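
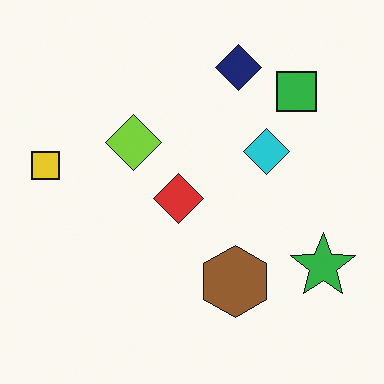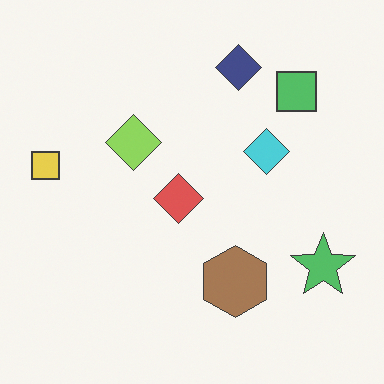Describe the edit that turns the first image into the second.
The transformation is: given slightly reduced contrast.

Tones are pushed toward mid-grey across the whole image — a global contrast change.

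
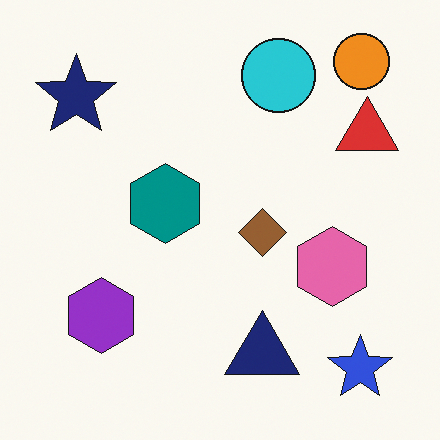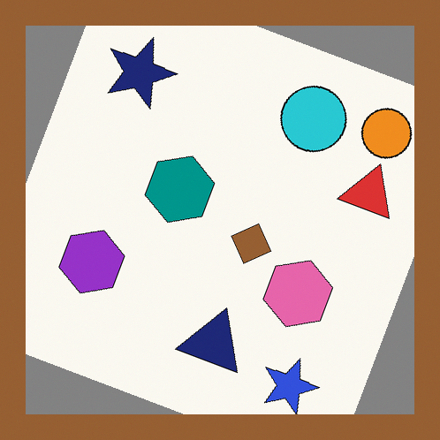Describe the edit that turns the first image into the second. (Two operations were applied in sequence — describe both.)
The transformation is: rotated clockwise by a clearly visible amount, then framed with a brown border.

Every shape is tilted by the same angle and the image corners show triangular fill wedges — a whole-image rotation by a non-right angle. A solid brown frame runs around the edge of the second image, with the content slightly shrunk inside it.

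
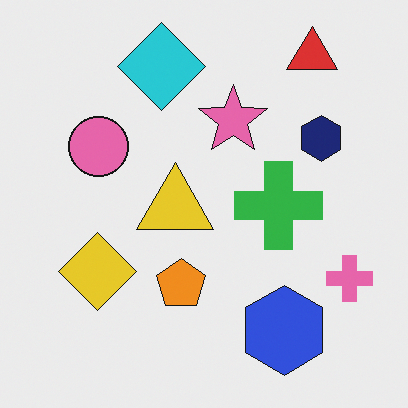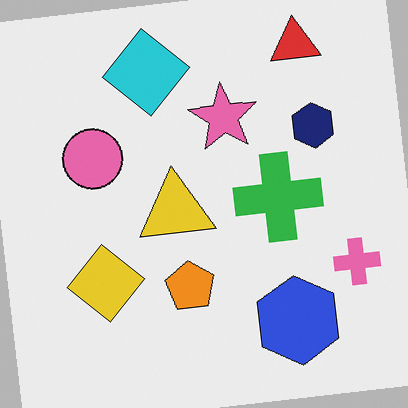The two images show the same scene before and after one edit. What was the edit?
Rotated counter-clockwise by a small amount.

Every shape is tilted by the same angle and the image corners show triangular fill wedges — a whole-image rotation by a non-right angle.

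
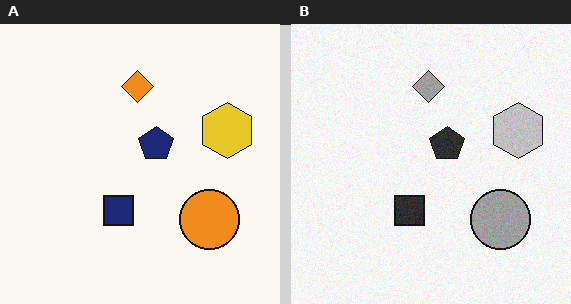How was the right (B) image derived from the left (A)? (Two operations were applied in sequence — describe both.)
It was converted to grayscale, then degraded with light additive noise.

All color is removed — every shape is now a shade of grey. Random speckle covers the whole image, including the flat background.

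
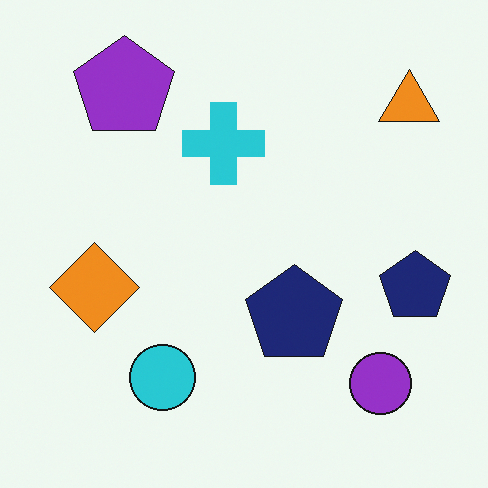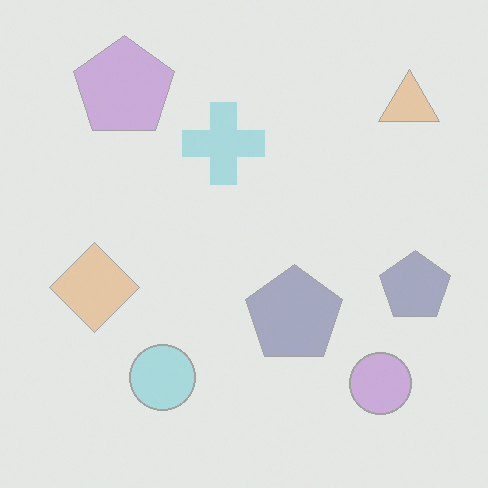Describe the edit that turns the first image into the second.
The second image is the first given much lower contrast.

Tones are pushed toward mid-grey across the whole image — a global contrast change.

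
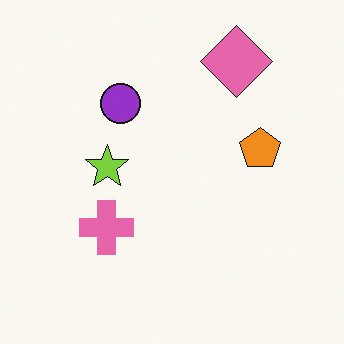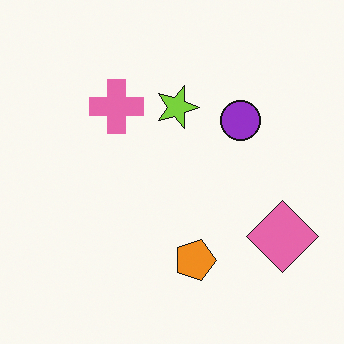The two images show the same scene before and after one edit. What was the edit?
Rotated 90° clockwise.

The pink diamond sits in the top-right of the first image and the bottom-right of the second — consistent with a whole-image 90° clockwise rotation.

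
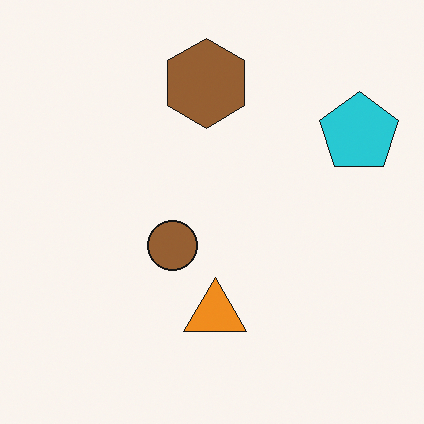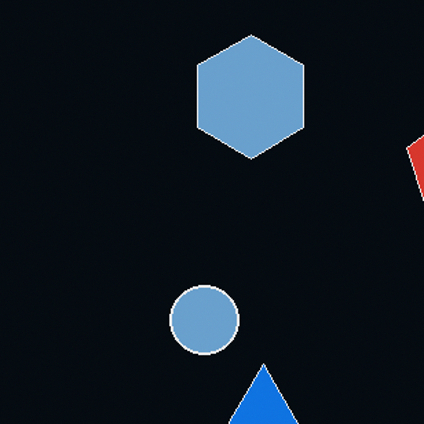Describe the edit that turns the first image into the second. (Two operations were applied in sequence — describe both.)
It was cropped to a modestly smaller region and rescaled, then color-inverted (negative).

The visible shapes are larger and the field of view is narrower; shapes near the original edges may be partly or wholly outside the frame — a crop-and-rescale. The light background has become dark and every shape's color is its complement — a photographic negative.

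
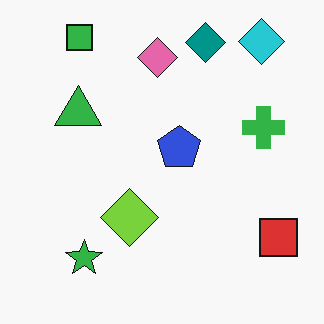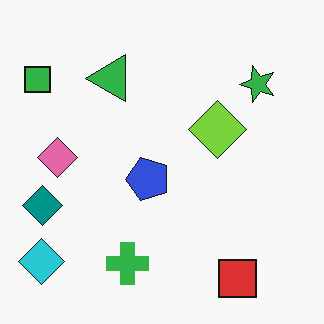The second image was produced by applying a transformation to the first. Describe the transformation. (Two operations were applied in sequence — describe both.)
It was given moderate JPEG compression, then transposed (reflected across the top-left ↔ bottom-right diagonal).

Blocky 8×8 compression artifacts appear around shape edges and the flat background shows ringing — characteristic JPEG degradation. Shapes have swapped their row and column positions — what was in the top-right is now in the bottom-left — a diagonal reflection.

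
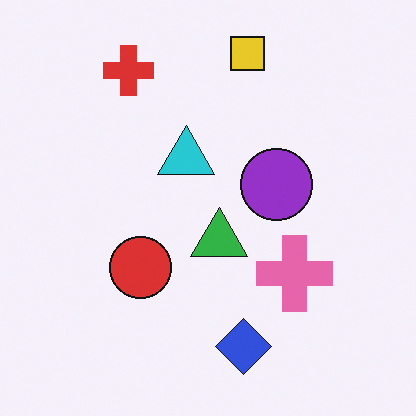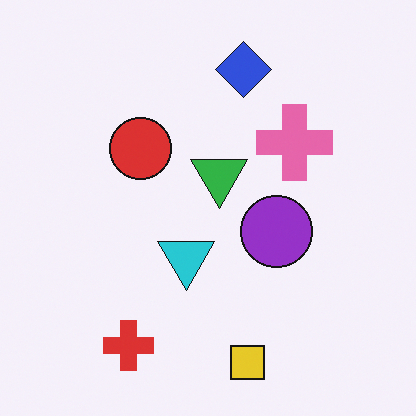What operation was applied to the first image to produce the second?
The image was flipped vertically (top ↔ bottom).

The yellow square is in the top of the first image and the bottom of the second — shapes on opposite sides of the horizontal midline have swapped in a mirror flip.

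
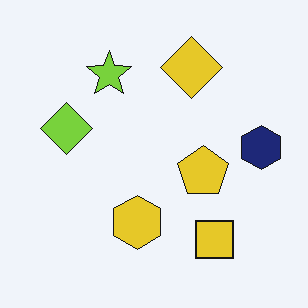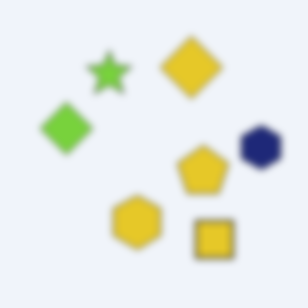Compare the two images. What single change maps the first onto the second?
The transformation is: moderately blurred.

Shape edges and outlines are uniformly softened across the whole image.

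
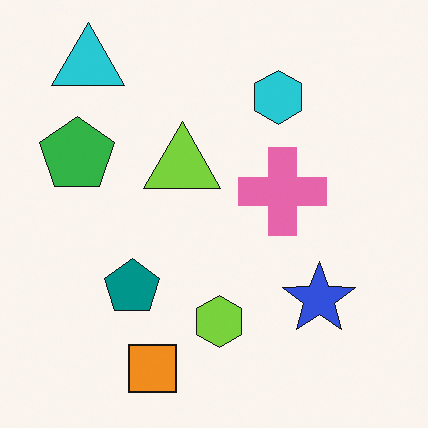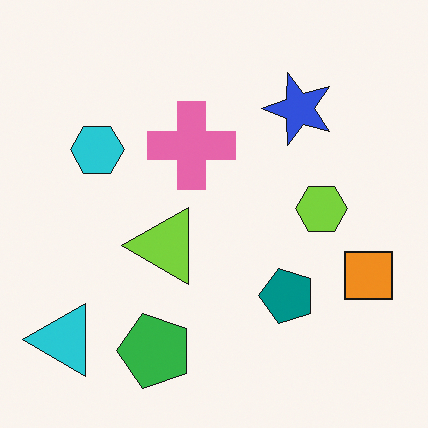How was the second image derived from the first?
The second image is the first rotated 90° counter-clockwise.

The cyan triangle sits in the top-left of the first image and the bottom-left of the second — consistent with a whole-image 90° counter-clockwise rotation.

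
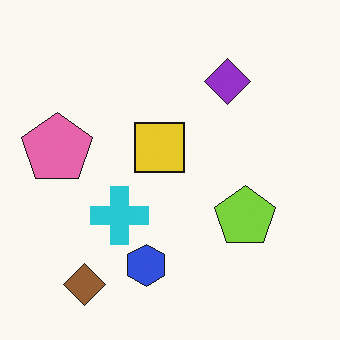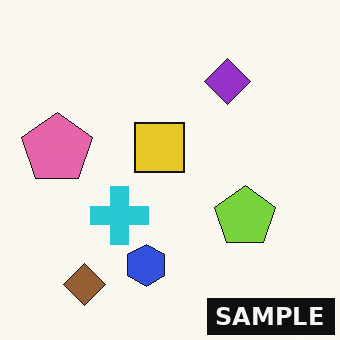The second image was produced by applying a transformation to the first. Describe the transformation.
The second image is the first watermarked with the text "SAMPLE" in the lower-right corner.

A dark label reading "SAMPLE" appears in the lower-right corner.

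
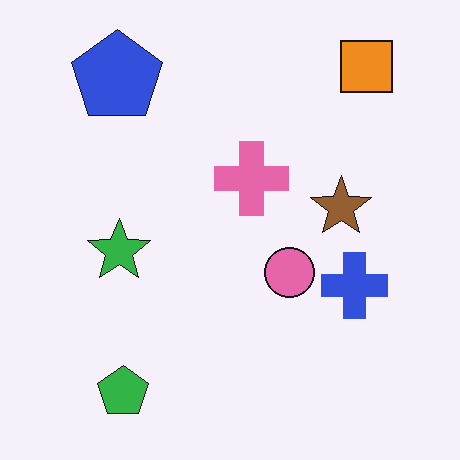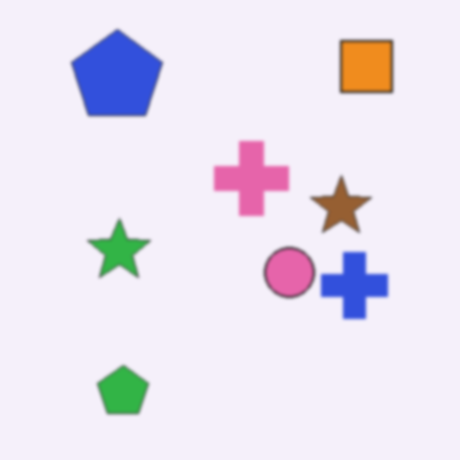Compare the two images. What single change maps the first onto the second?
The transformation is: given a subtle gaussian blur.

Shape edges and outlines are uniformly softened across the whole image.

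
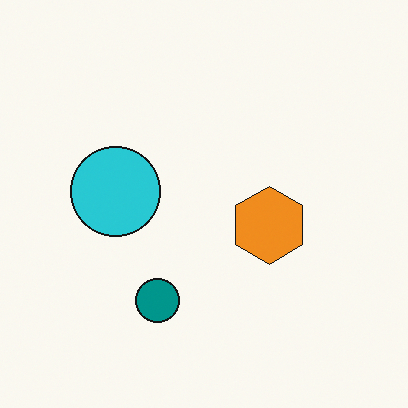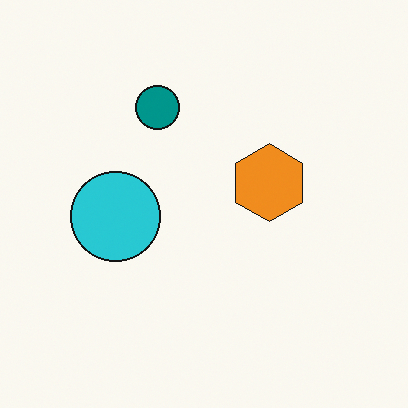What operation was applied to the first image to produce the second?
This is the original image flipped vertically (top ↔ bottom).

The teal circle is in the bottom of the first image and the top of the second — shapes on opposite sides of the horizontal midline have swapped in a mirror flip.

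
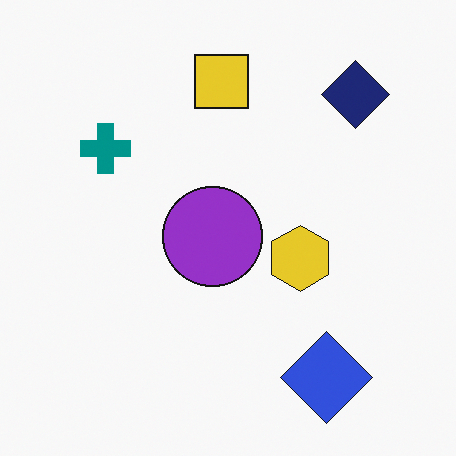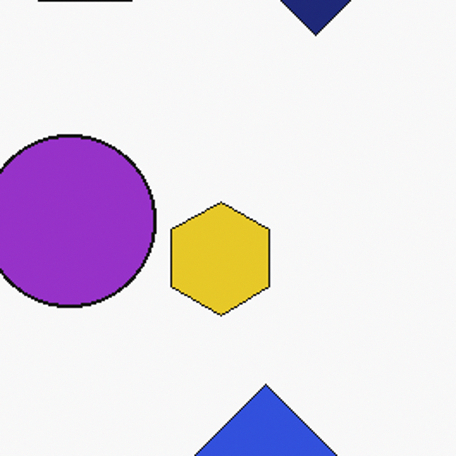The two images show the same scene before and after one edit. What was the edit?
It was cropped to a noticeably smaller region and rescaled.

The visible shapes are larger and the field of view is narrower; shapes near the original edges may be partly or wholly outside the frame — a crop-and-rescale.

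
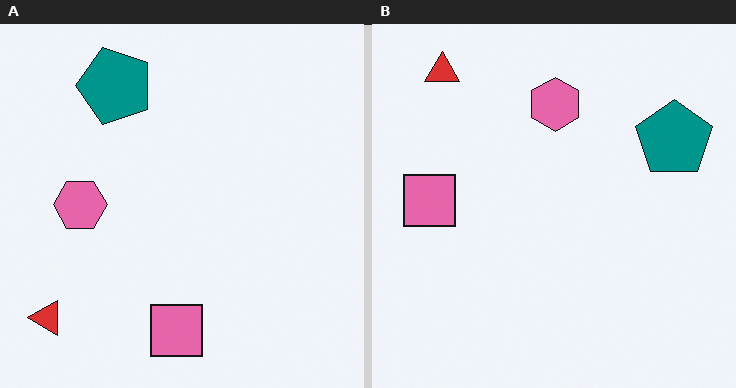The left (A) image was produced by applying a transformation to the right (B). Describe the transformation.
It was rotated 90° counter-clockwise.

The red triangle sits in the top-left of the right (B) image and the bottom-left of the left (A) — consistent with a whole-image 90° counter-clockwise rotation.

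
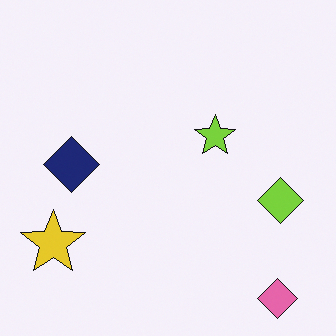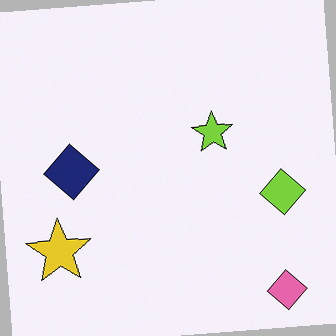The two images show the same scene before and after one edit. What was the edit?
Rotated counter-clockwise by a slight angle.

Every shape is tilted by the same angle and the image corners show triangular fill wedges — a whole-image rotation by a non-right angle.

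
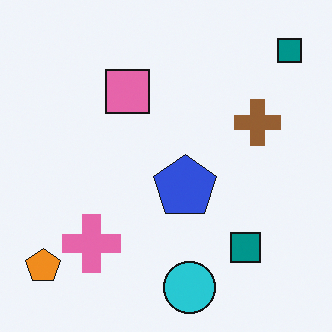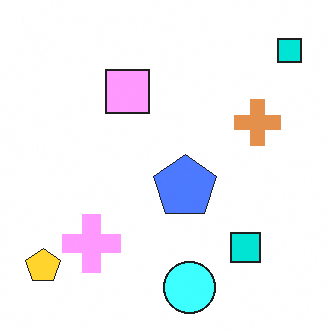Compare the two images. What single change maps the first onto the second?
The second image is the first noticeably brightened.

Every pixel — background and shapes alike — is uniformly brightened.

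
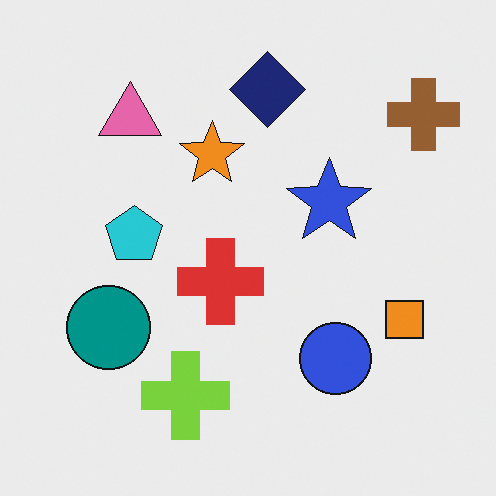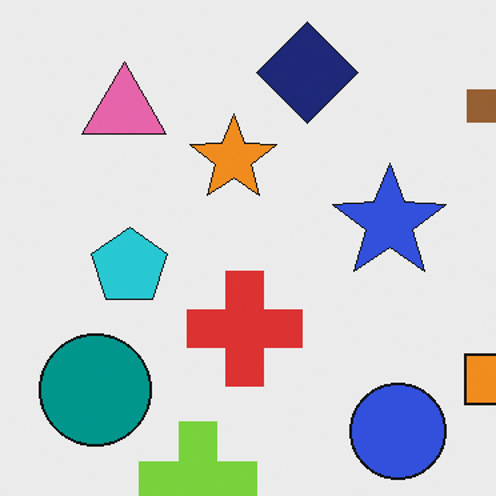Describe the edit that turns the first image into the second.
The image was cropped slightly and scaled back up.

The visible shapes are larger and the field of view is narrower; shapes near the original edges may be partly or wholly outside the frame — a crop-and-rescale.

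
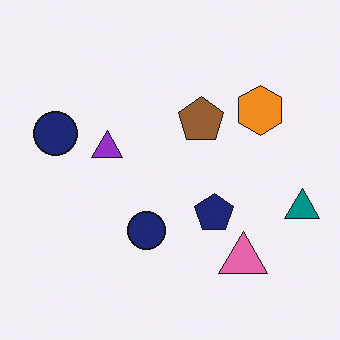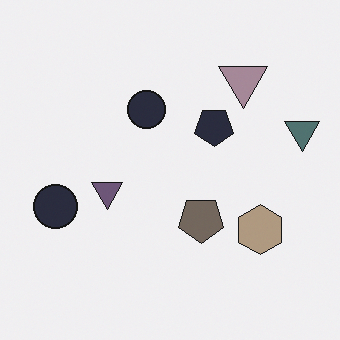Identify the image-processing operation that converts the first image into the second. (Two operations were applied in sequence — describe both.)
It was flipped vertically (top ↔ bottom), then made much more muted (saturation change).

The pink triangle is in the bottom-right of the first image and the top-right of the second — shapes on opposite sides of the horizontal midline have swapped in a mirror flip. All colors are more muted and greyish — a global saturation change.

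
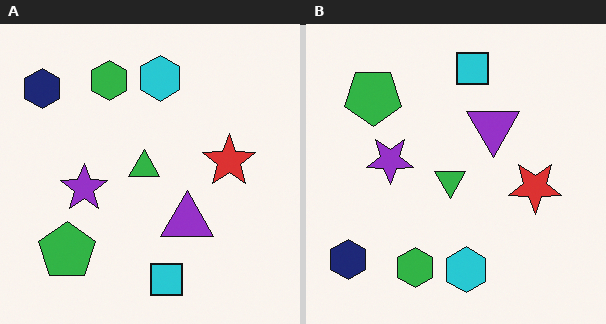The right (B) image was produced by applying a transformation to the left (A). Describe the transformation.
This is the original image flipped vertically (top ↔ bottom).

The cyan square is in the bottom of the left (A) image and the top of the right (B) — shapes on opposite sides of the horizontal midline have swapped in a mirror flip.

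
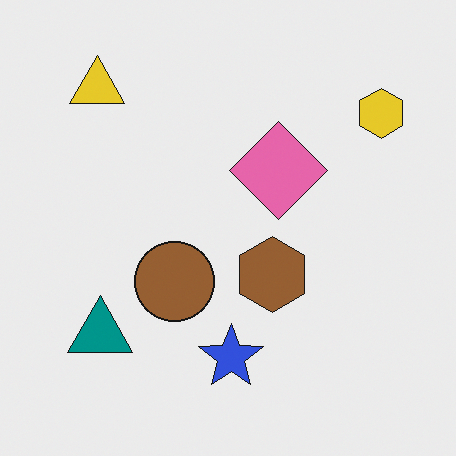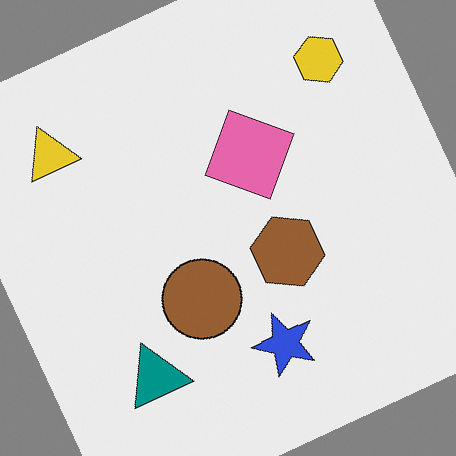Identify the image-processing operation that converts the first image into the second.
The transformation is: rotated counter-clockwise by a moderate amount.

Every shape is tilted by the same angle and the image corners show triangular fill wedges — a whole-image rotation by a non-right angle.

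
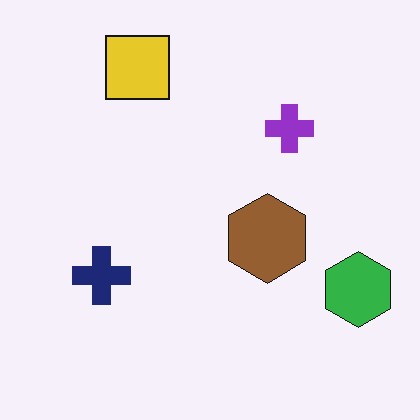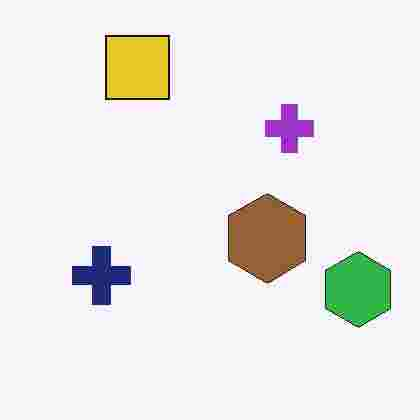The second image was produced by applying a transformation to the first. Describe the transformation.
This is the original image heavily JPEG-compressed with obvious blocking artifacts.

Blocky 8×8 compression artifacts appear around shape edges and the flat background shows ringing — characteristic JPEG degradation.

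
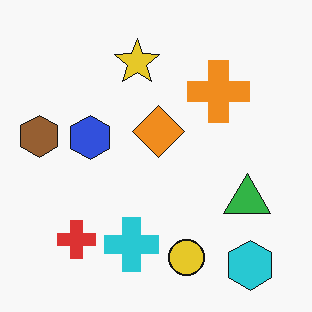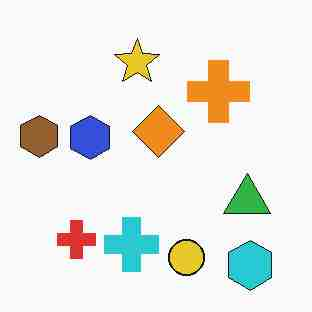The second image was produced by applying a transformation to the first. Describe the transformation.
It was heavily JPEG-compressed with obvious blocking artifacts.

Blocky 8×8 compression artifacts appear around shape edges and the flat background shows ringing — characteristic JPEG degradation.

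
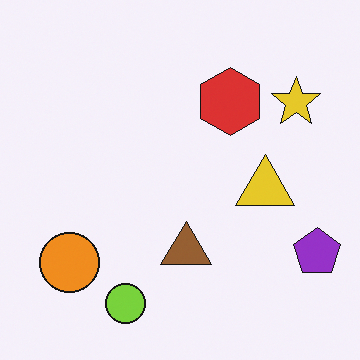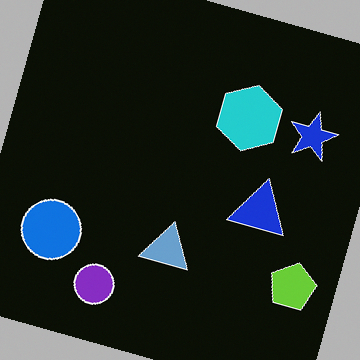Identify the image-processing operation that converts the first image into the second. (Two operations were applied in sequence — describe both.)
The image was color-inverted (negative), then rotated clockwise by a clearly visible amount.

The light background has become dark and every shape's color is its complement — a photographic negative. Every shape is tilted by the same angle and the image corners show triangular fill wedges — a whole-image rotation by a non-right angle.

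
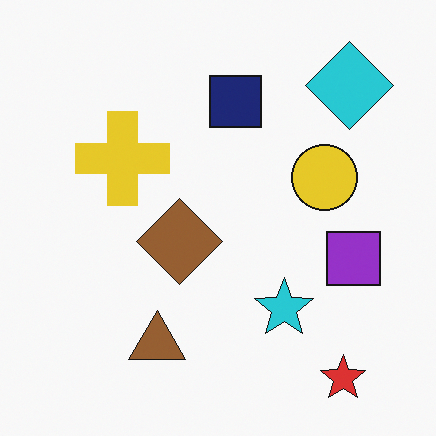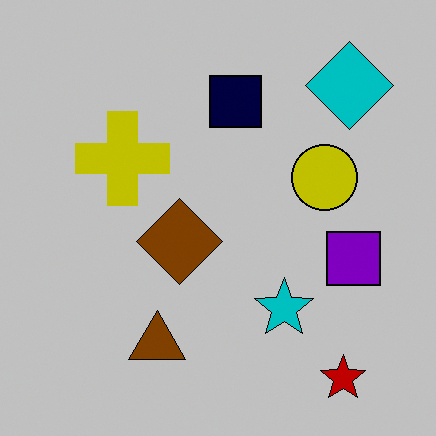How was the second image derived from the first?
This is the original image heavily posterized to just a handful of flat colors.

Each flat color has snapped to a coarser quantized level — most visibly, the near-white background has dropped to a flat grey.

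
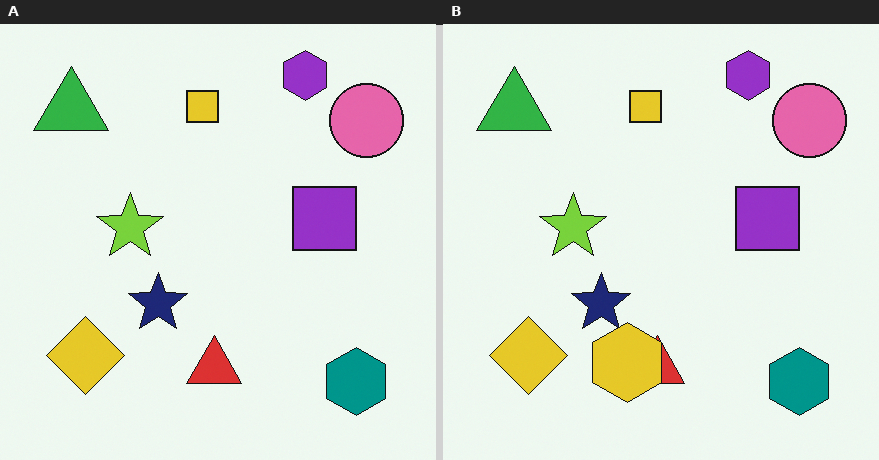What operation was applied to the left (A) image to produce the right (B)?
The right (B) image is the left (A) overlaid with an additional yellow hexagon.

A yellow hexagon appears in the right (B) image that is absent from the left (A).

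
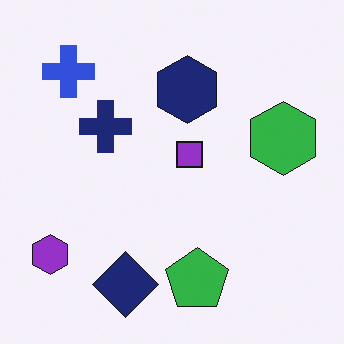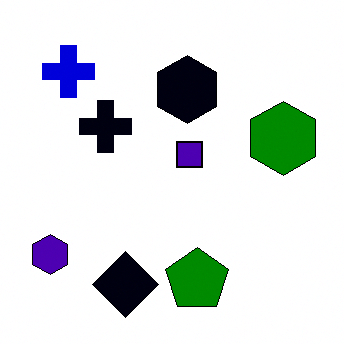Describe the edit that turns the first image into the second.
The transformation is: given much higher contrast.

Tones are pushed away from mid-grey across the whole image — a global contrast change.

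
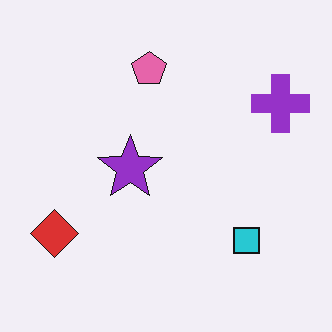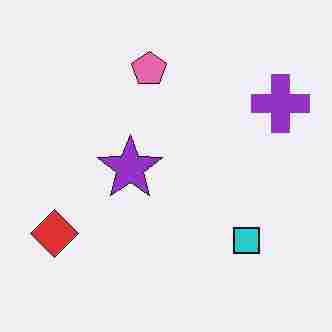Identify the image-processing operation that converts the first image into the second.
The image was degraded with heavy JPEG compression.

Blocky 8×8 compression artifacts appear around shape edges and the flat background shows ringing — characteristic JPEG degradation.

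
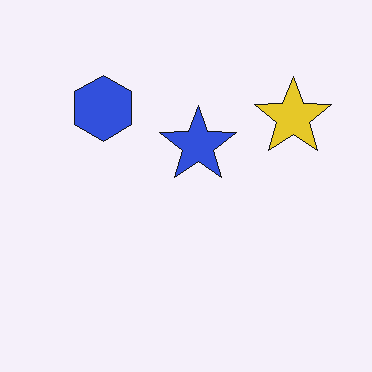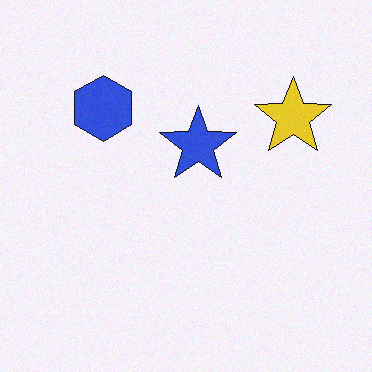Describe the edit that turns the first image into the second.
This is the original image degraded with a light layer of grain.

Random speckle covers the whole image, including the flat background.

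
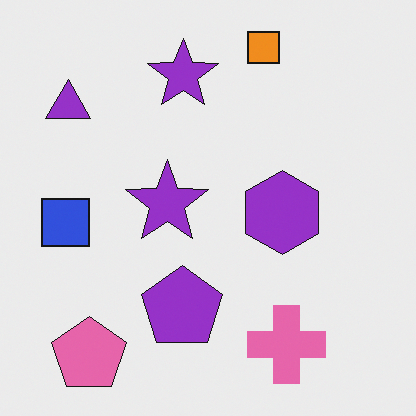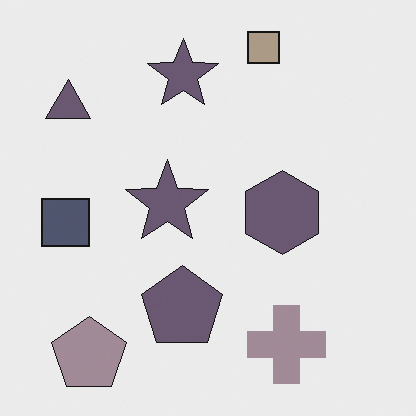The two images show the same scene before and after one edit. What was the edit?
It was heavily desaturated.

All colors are more muted and greyish — a global saturation change.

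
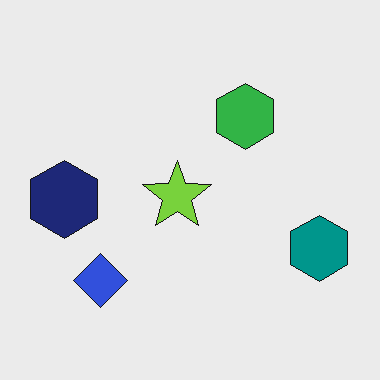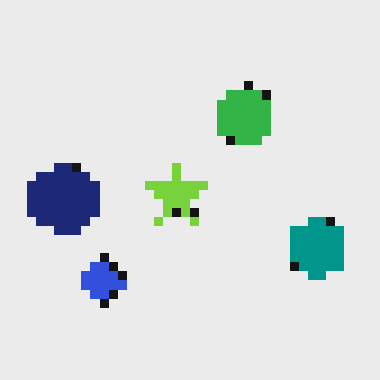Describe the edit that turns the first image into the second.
This is the original image coarsely pixelated.

Shapes are reduced to large square blocks; fine edges and outlines are lost — a downscale-then-upscale (mosaic) effect.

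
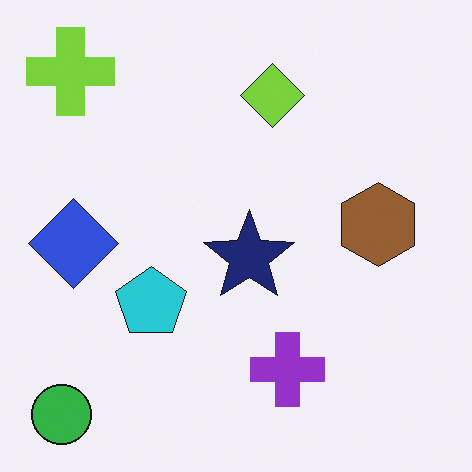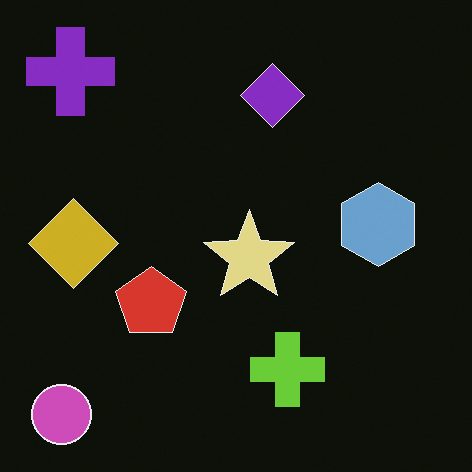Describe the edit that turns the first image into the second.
The image was color-inverted (negative).

The light background has become dark and every shape's color is its complement — a photographic negative.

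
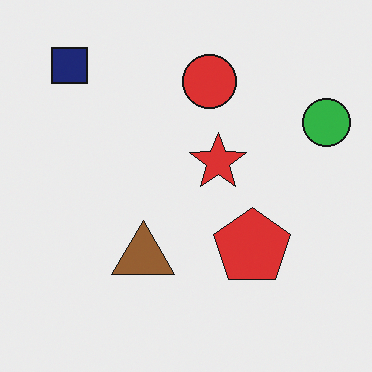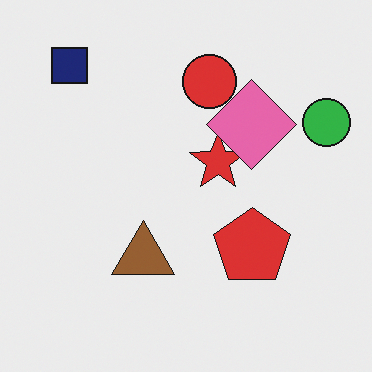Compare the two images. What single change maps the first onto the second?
The transformation is: overlaid with an additional pink diamond.

A pink diamond appears in the second image that is absent from the first.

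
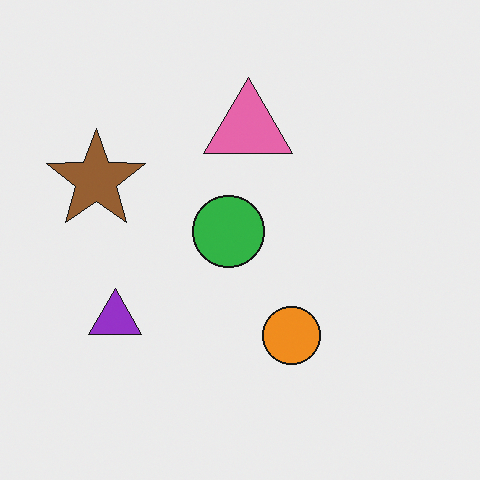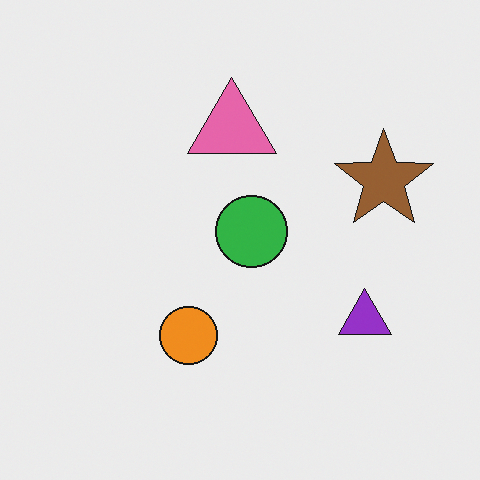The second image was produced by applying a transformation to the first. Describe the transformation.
The image was flipped horizontally (left ↔ right).

The brown star is in the left of the first image and the right of the second — shapes on opposite sides of the vertical midline have swapped in a mirror flip.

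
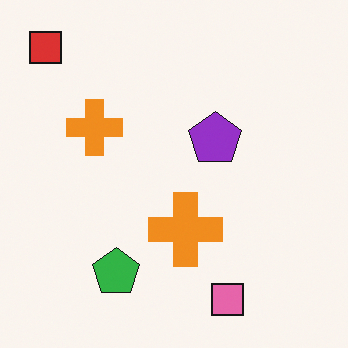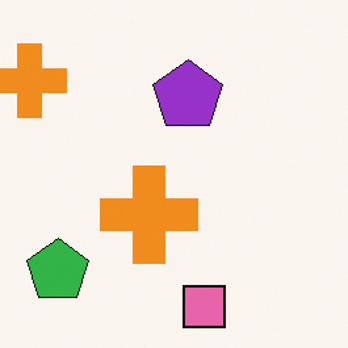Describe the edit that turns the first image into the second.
It was cropped to a modestly smaller region and rescaled.

The visible shapes are larger and the field of view is narrower; shapes near the original edges may be partly or wholly outside the frame — a crop-and-rescale.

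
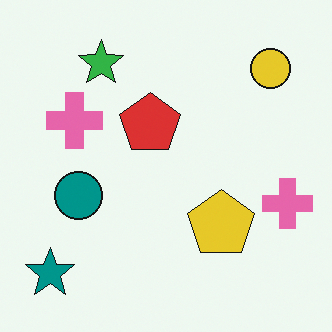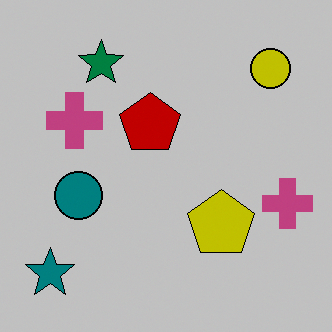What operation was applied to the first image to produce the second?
The image was heavily posterized to just a handful of flat colors.

Each flat color has snapped to a coarser quantized level — most visibly, the near-white background has dropped to a flat grey.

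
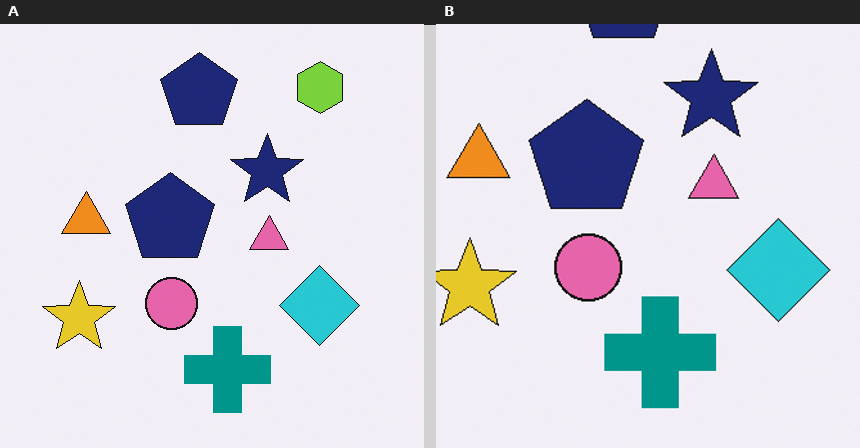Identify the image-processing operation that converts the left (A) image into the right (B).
It was cropped to a modestly smaller region and rescaled.

The visible shapes are larger and the field of view is narrower; shapes near the original edges may be partly or wholly outside the frame — a crop-and-rescale.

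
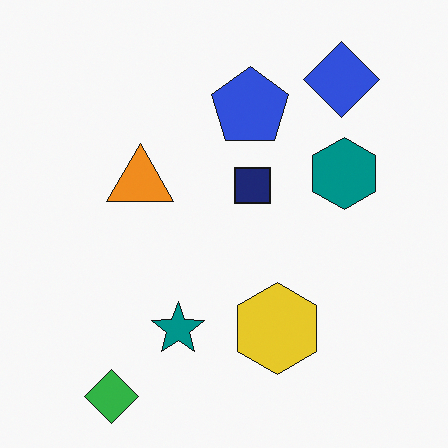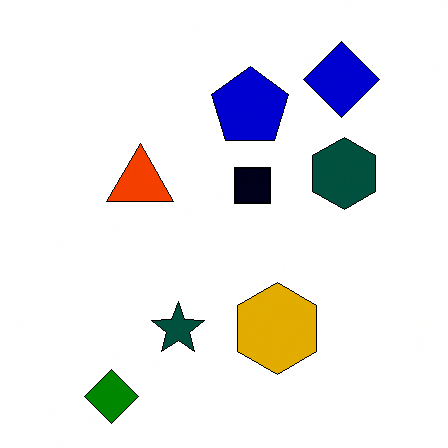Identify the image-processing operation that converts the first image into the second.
This is the original image boosted in contrast.

Tones are pushed away from mid-grey across the whole image — a global contrast change.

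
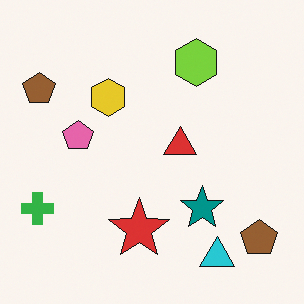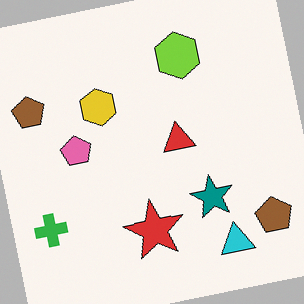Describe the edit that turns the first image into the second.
It was rotated counter-clockwise by a small amount.

Every shape is tilted by the same angle and the image corners show triangular fill wedges — a whole-image rotation by a non-right angle.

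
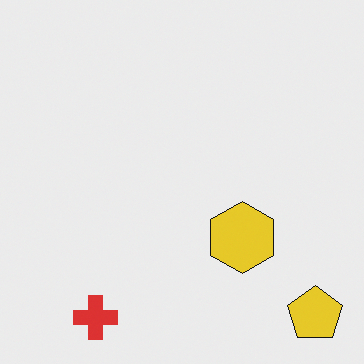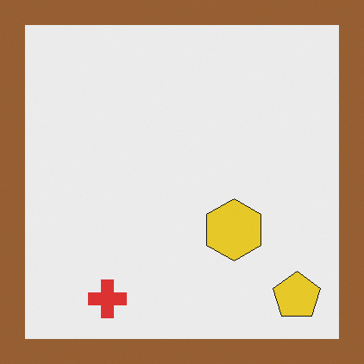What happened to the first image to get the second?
The transformation is: framed with a brown border.

A solid brown frame runs around the edge of the second image, with the content slightly shrunk inside it.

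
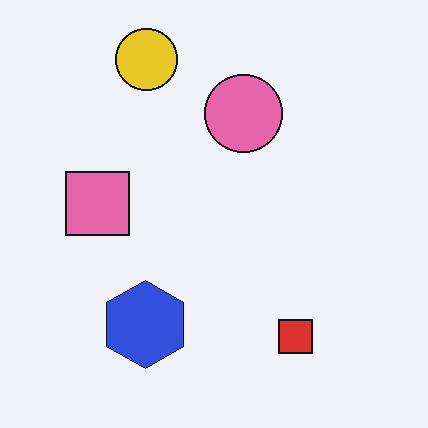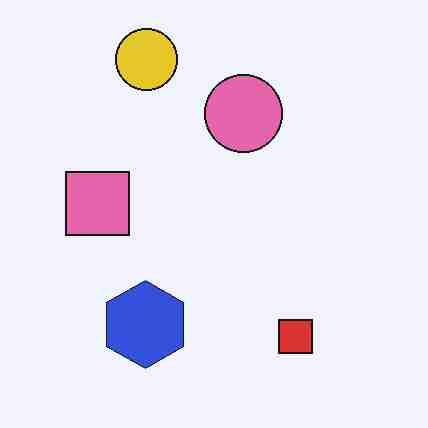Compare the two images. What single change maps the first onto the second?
The image was heavily JPEG-compressed with obvious blocking artifacts.

Blocky 8×8 compression artifacts appear around shape edges and the flat background shows ringing — characteristic JPEG degradation.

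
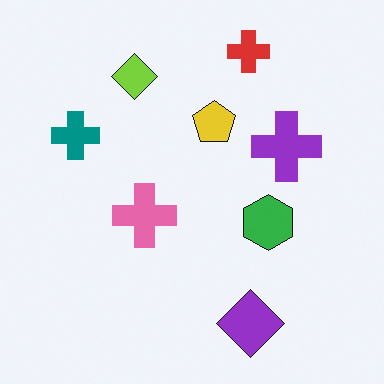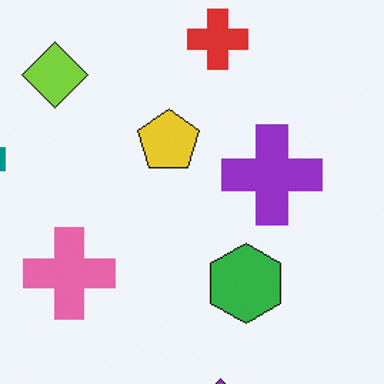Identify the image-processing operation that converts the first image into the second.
The image was cropped slightly and scaled back up.

The visible shapes are larger and the field of view is narrower; shapes near the original edges may be partly or wholly outside the frame — a crop-and-rescale.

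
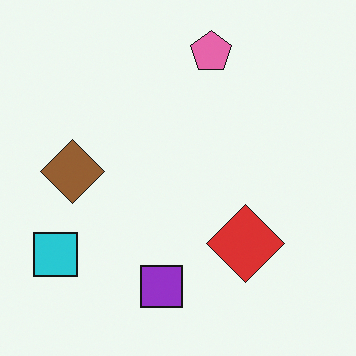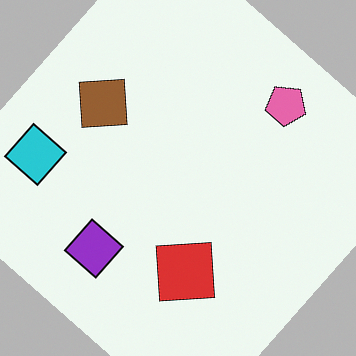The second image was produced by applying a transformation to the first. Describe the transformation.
The second image is the first rotated clockwise by a large amount — several tens of degrees.

Every shape is tilted by the same angle and the image corners show triangular fill wedges — a whole-image rotation by a non-right angle.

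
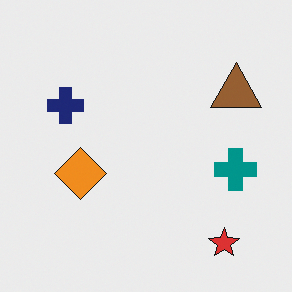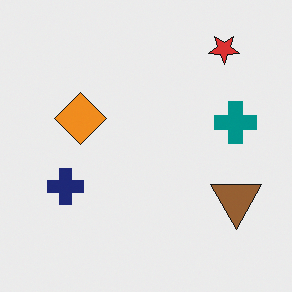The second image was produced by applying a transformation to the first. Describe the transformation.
The transformation is: flipped vertically (top ↔ bottom).

The red star is in the bottom-right of the first image and the top-right of the second — shapes on opposite sides of the horizontal midline have swapped in a mirror flip.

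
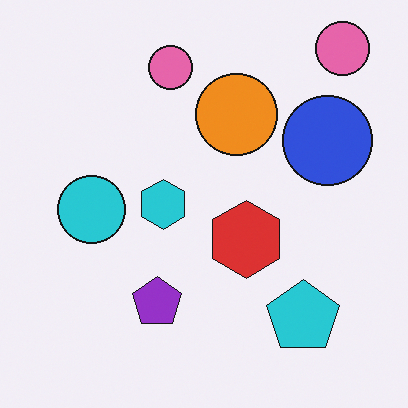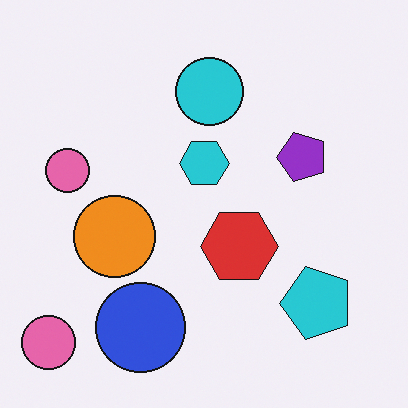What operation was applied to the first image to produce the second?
The transformation is: transposed (reflected across the top-left ↔ bottom-right diagonal).

Shapes have swapped their row and column positions — what was in the top-right is now in the bottom-left — a diagonal reflection.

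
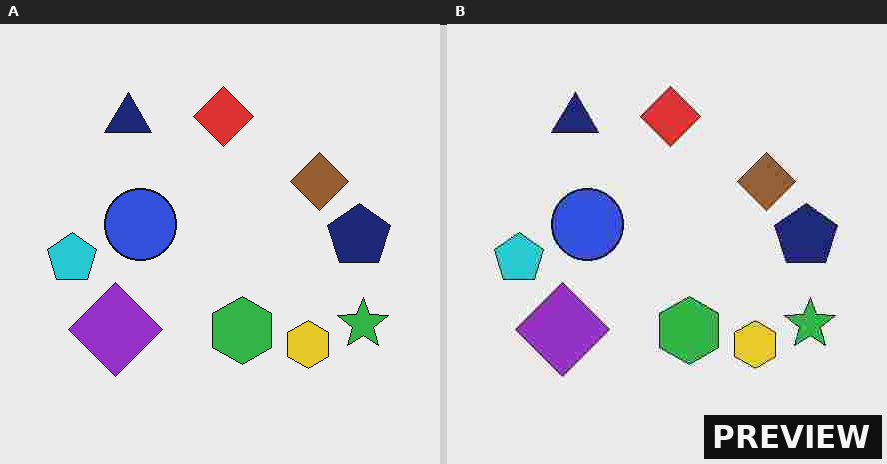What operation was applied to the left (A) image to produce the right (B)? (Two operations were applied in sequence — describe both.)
The image was degraded with heavy JPEG compression, then watermarked with the text "PREVIEW" in the lower-right corner.

Blocky 8×8 compression artifacts appear around shape edges and the flat background shows ringing — characteristic JPEG degradation. A dark label reading "PREVIEW" appears in the lower-right corner.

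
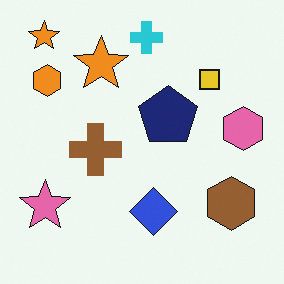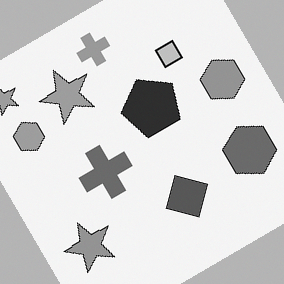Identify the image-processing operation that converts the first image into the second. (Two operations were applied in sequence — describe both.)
The second image is the first rotated counter-clockwise by a large amount — several tens of degrees, then converted to grayscale.

Every shape is tilted by the same angle and the image corners show triangular fill wedges — a whole-image rotation by a non-right angle. All color is removed — every shape is now a shade of grey.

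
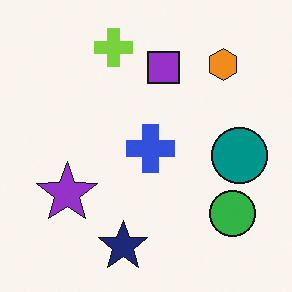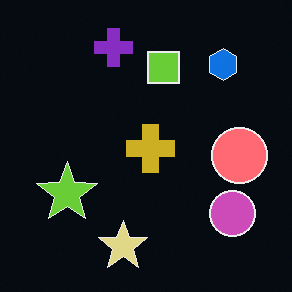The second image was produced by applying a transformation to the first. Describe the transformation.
It was color-inverted (negative).

The light background has become dark and every shape's color is its complement — a photographic negative.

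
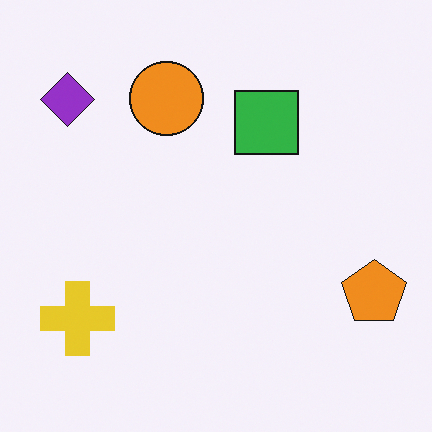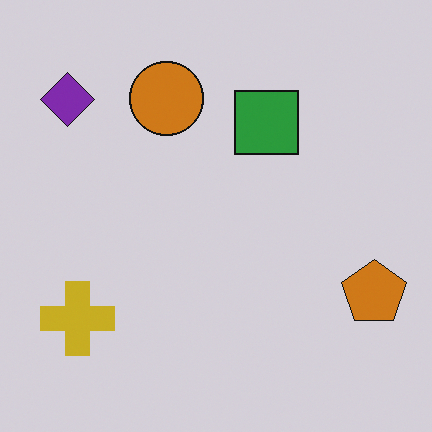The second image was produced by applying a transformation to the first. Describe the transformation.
Slightly darkened.

Every pixel — background and shapes alike — is uniformly darkened.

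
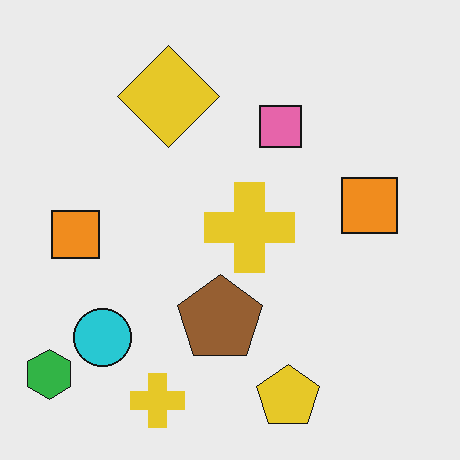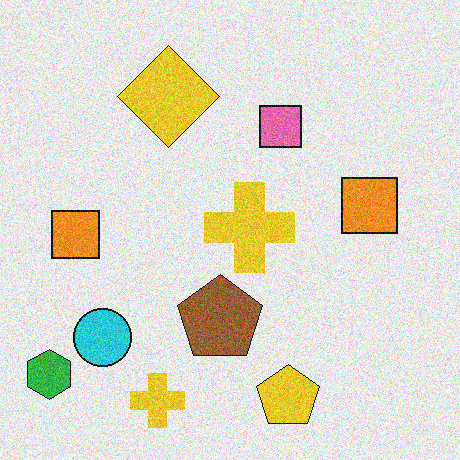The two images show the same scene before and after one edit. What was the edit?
The second image is the first degraded with visible gaussian noise.

Random speckle covers the whole image, including the flat background.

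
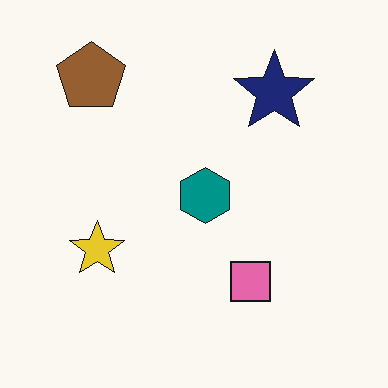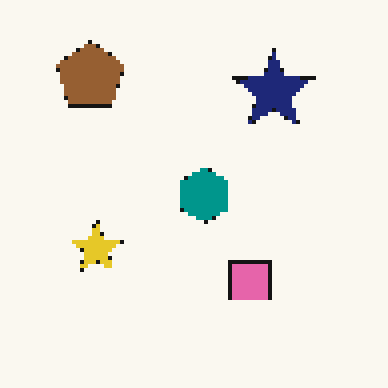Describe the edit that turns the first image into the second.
The transformation is: mildly pixelated.

Shapes are reduced to large square blocks; fine edges and outlines are lost — a downscale-then-upscale (mosaic) effect.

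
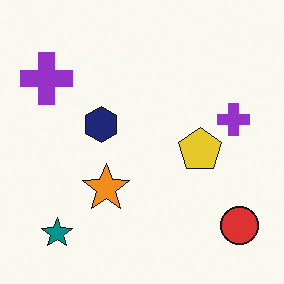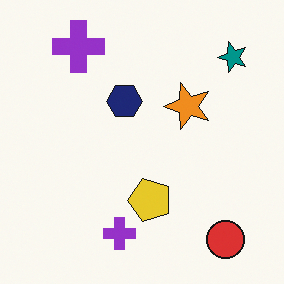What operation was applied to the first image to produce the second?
This is the original image transposed (reflected across the top-left ↔ bottom-right diagonal).

Shapes have swapped their row and column positions — what was in the top-right is now in the bottom-left — a diagonal reflection.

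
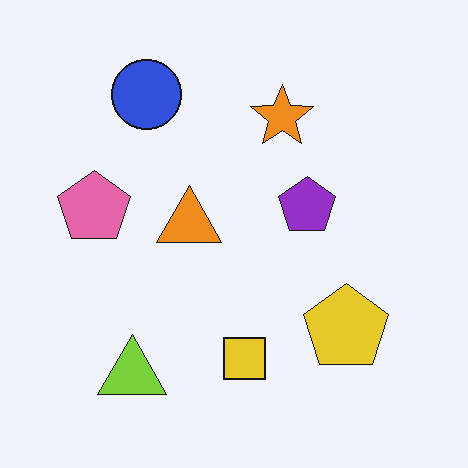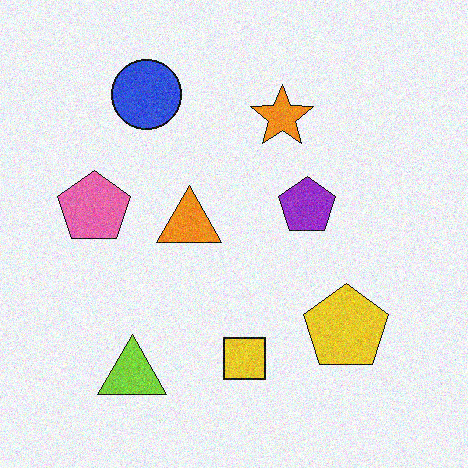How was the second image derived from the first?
This is the original image degraded with visible gaussian noise.

Random speckle covers the whole image, including the flat background.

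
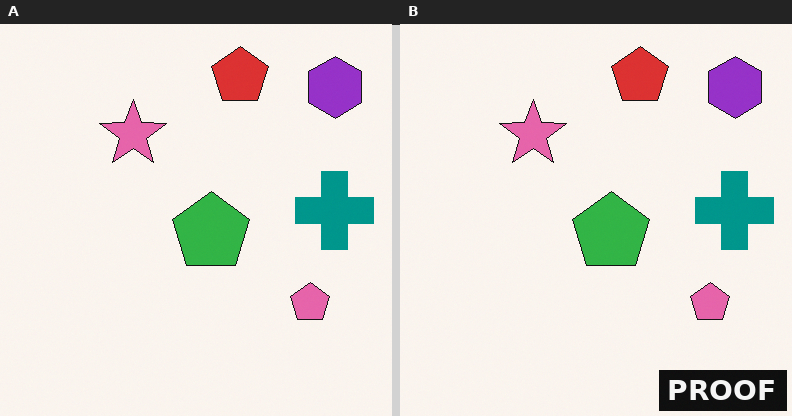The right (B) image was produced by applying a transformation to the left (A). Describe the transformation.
It was watermarked with the text "PROOF" in the lower-right corner.

A dark label reading "PROOF" appears in the lower-right corner.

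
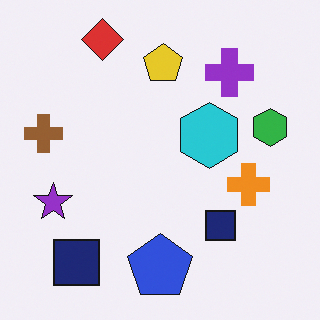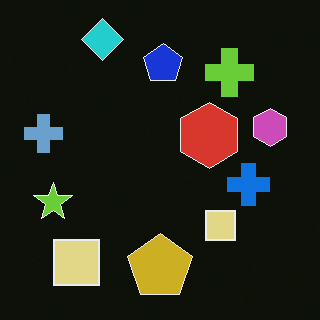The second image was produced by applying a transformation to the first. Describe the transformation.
Color-inverted (negative).

The light background has become dark and every shape's color is its complement — a photographic negative.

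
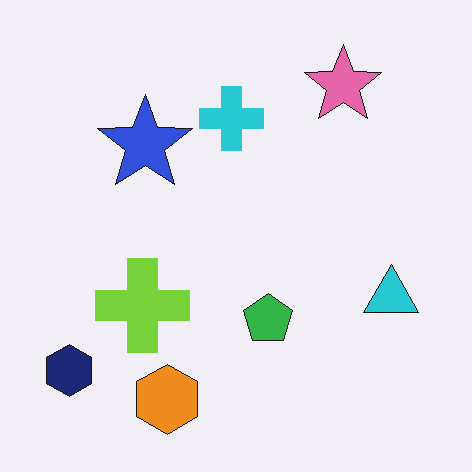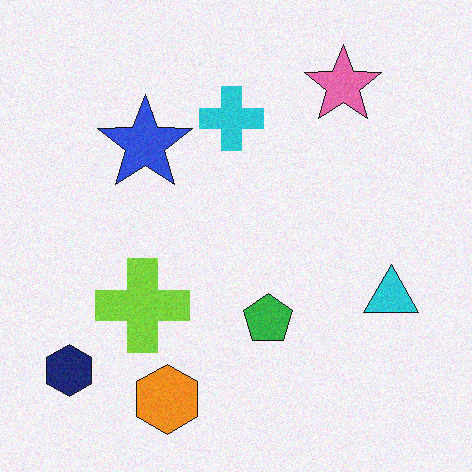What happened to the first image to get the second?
Degraded with a light layer of grain.

Random speckle covers the whole image, including the flat background.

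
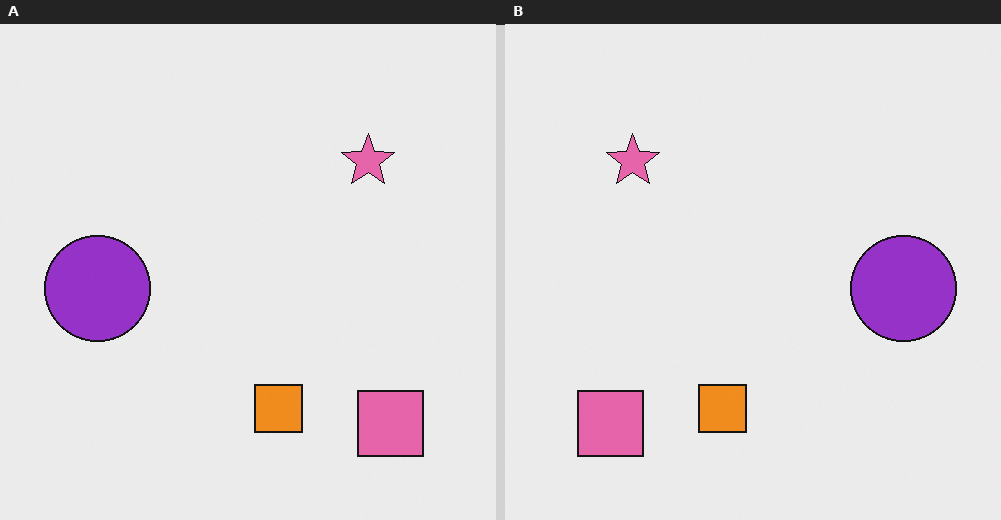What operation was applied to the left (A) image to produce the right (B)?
Flipped horizontally (left ↔ right).

The purple circle is in the left of the left (A) image and the right of the right (B) — shapes on opposite sides of the vertical midline have swapped in a mirror flip.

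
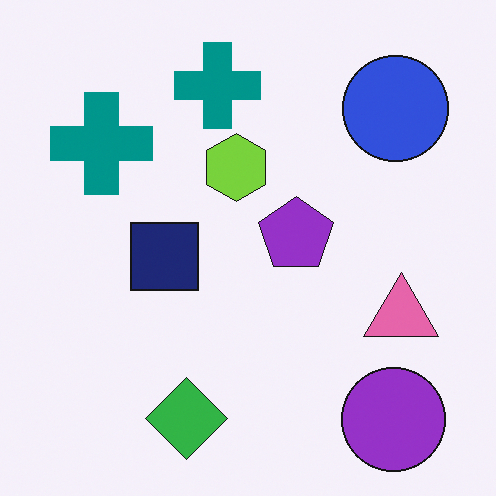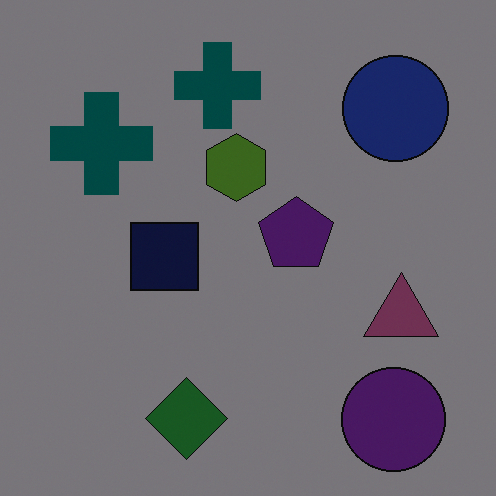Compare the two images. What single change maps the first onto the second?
It was darkened a lot.

Every pixel — background and shapes alike — is uniformly darkened.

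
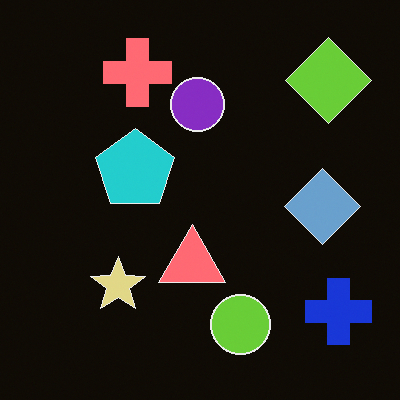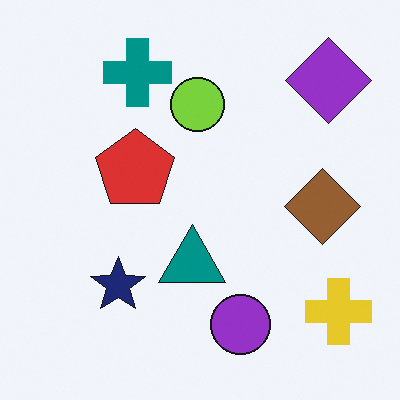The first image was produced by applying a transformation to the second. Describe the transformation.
Color-inverted (negative).

The light background has become dark and every shape's color is its complement — a photographic negative.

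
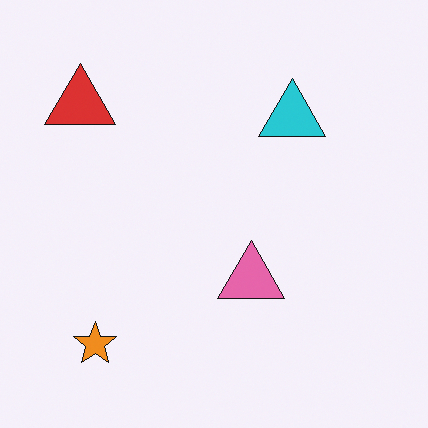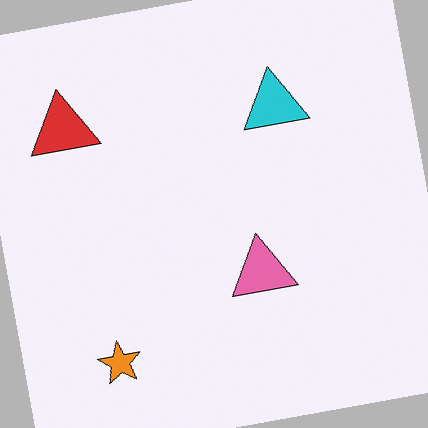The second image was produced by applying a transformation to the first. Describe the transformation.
The second image is the first rotated counter-clockwise by a few degrees.

Every shape is tilted by the same angle and the image corners show triangular fill wedges — a whole-image rotation by a non-right angle.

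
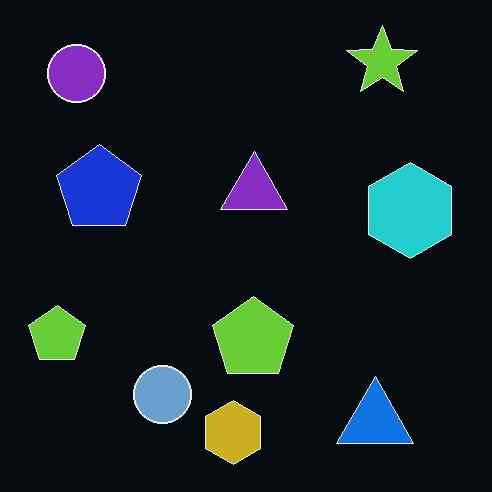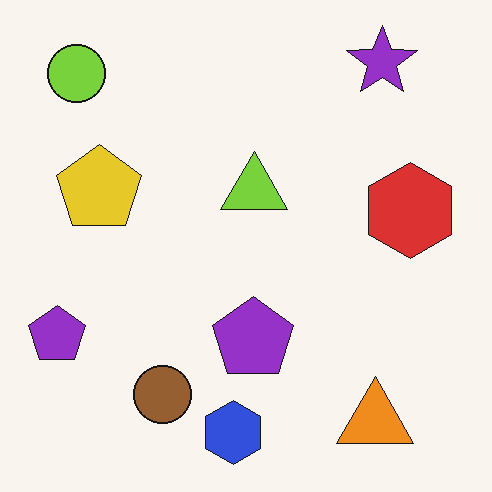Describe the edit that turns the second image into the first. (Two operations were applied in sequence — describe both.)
Color-inverted (negative), then given moderate JPEG compression.

The light background has become dark and every shape's color is its complement — a photographic negative. Blocky 8×8 compression artifacts appear around shape edges and the flat background shows ringing — characteristic JPEG degradation.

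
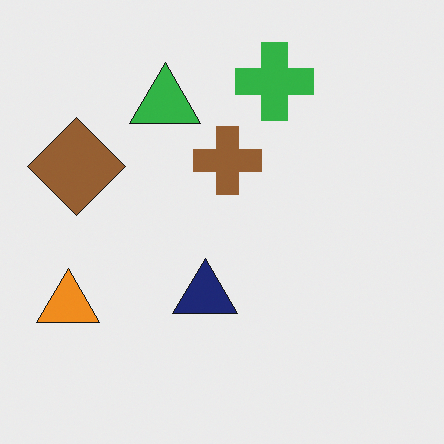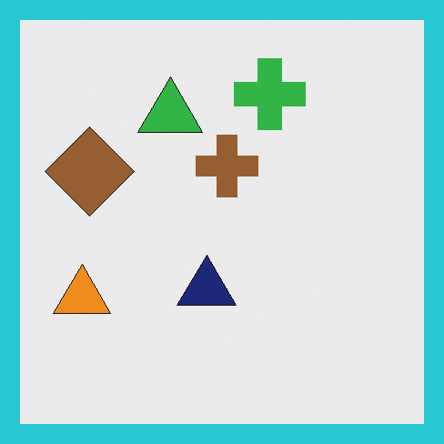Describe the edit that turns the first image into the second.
This is the original image framed with a cyan border.

A solid cyan frame runs around the edge of the second image, with the content slightly shrunk inside it.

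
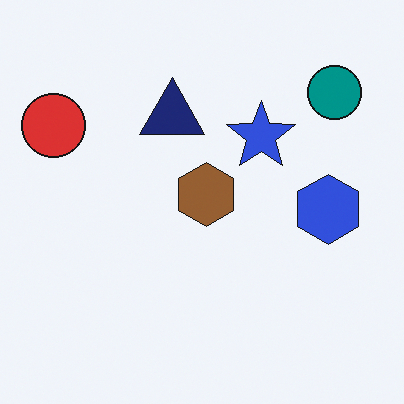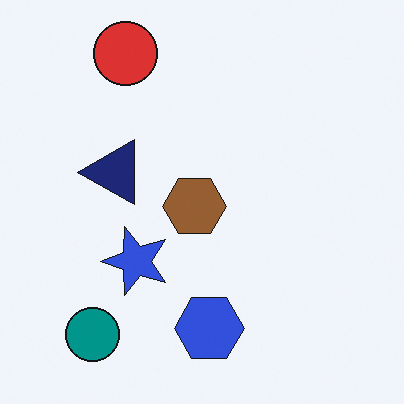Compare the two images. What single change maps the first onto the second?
This is the original image transposed (reflected across the top-left ↔ bottom-right diagonal).

Shapes have swapped their row and column positions — what was in the top-right is now in the bottom-left — a diagonal reflection.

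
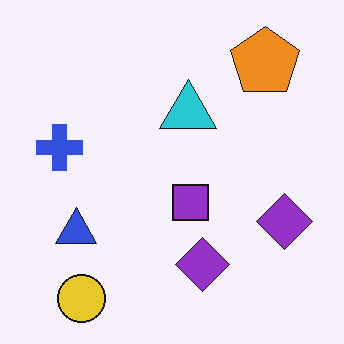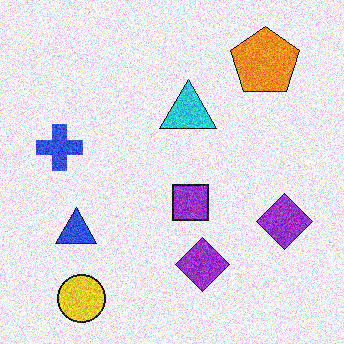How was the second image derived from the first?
Degraded with heavy additive noise.

Random speckle covers the whole image, including the flat background.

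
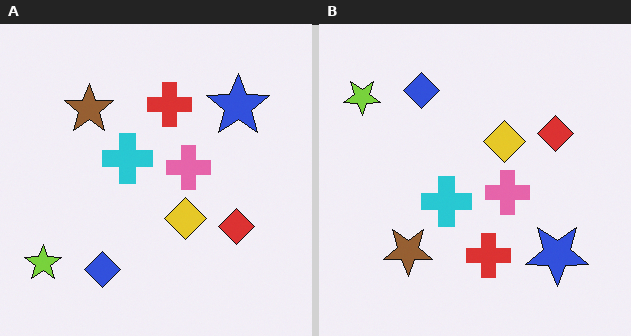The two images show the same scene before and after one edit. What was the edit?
Flipped vertically (top ↔ bottom).

The blue diamond is in the bottom-left of the left (A) image and the top-left of the right (B) — shapes on opposite sides of the horizontal midline have swapped in a mirror flip.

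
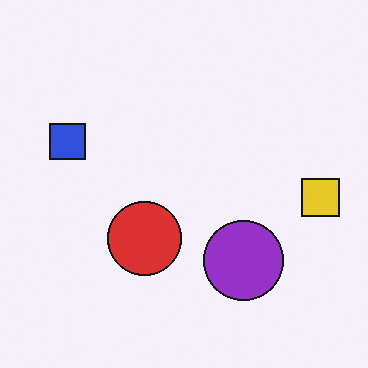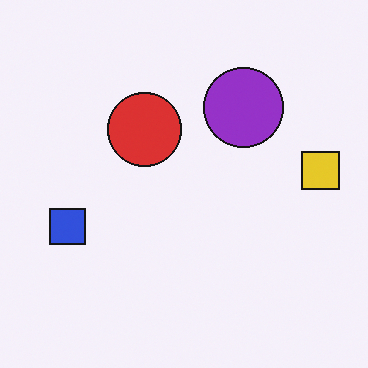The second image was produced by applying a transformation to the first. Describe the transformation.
This is the original image flipped vertically (top ↔ bottom).

The purple circle is in the bottom of the first image and the top of the second — shapes on opposite sides of the horizontal midline have swapped in a mirror flip.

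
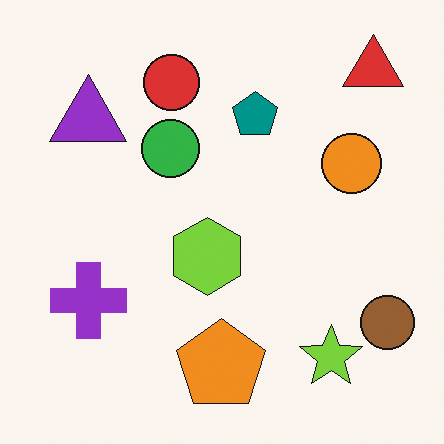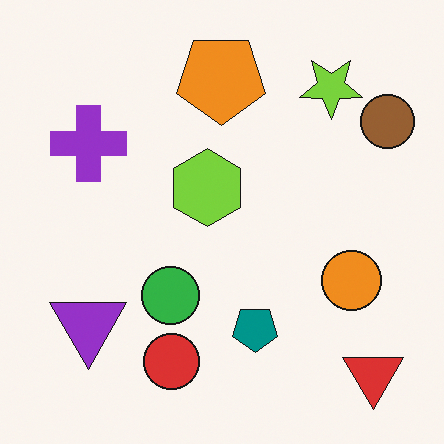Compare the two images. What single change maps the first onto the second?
It was flipped vertically (top ↔ bottom).

The red triangle is in the top-right of the first image and the bottom-right of the second — shapes on opposite sides of the horizontal midline have swapped in a mirror flip.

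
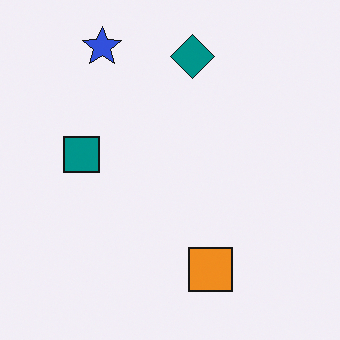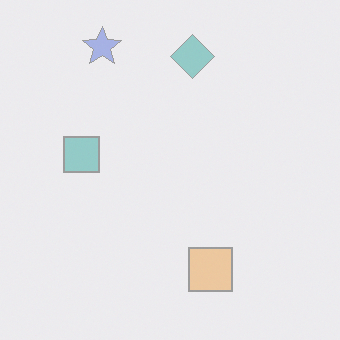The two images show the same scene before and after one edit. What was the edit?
The image was given much lower contrast.

Tones are pushed toward mid-grey across the whole image — a global contrast change.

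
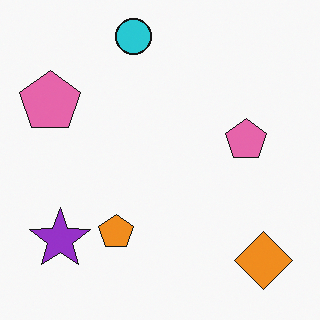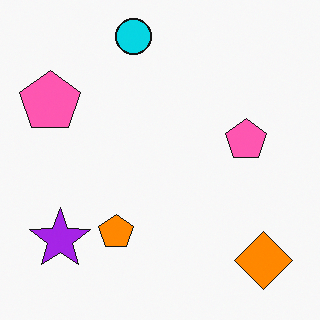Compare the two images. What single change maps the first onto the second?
Slightly oversaturated.

All colors are more vivid — a global saturation change.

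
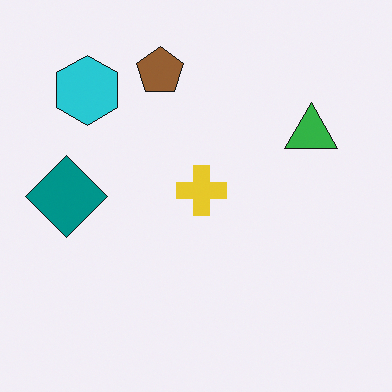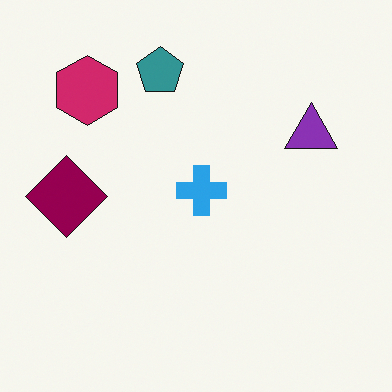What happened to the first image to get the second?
The second image is the first hue-shifted noticeably.

Every shape's color has rotated by the same amount around the hue wheel — a uniform hue shift.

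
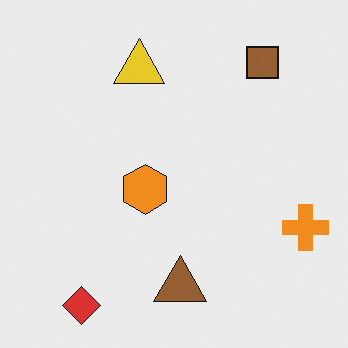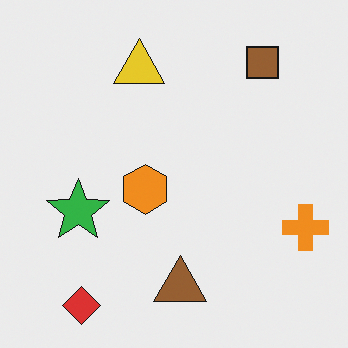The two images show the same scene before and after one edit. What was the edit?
This is the original image overlaid with an additional green star.

A green star appears in the second image that is absent from the first.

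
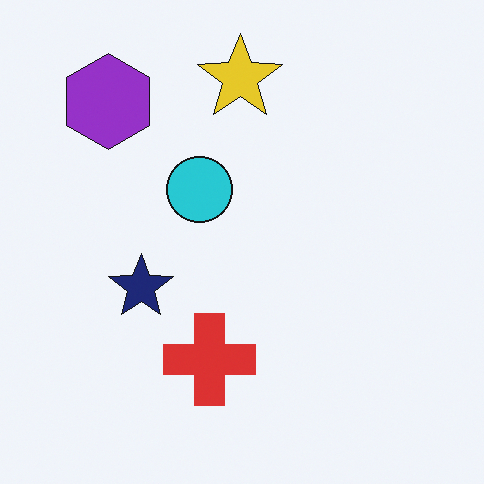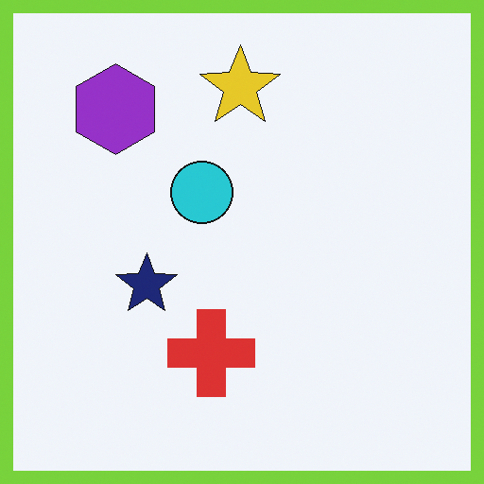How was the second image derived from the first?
The transformation is: framed with a lime border.

A solid lime frame runs around the edge of the second image, with the content slightly shrunk inside it.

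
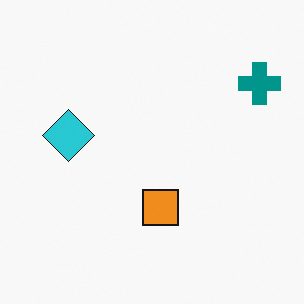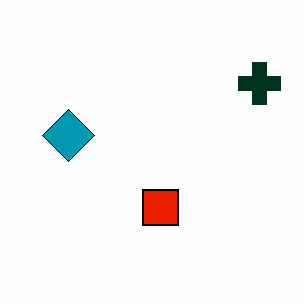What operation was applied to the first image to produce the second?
The image was given much higher contrast.

Tones are pushed away from mid-grey across the whole image — a global contrast change.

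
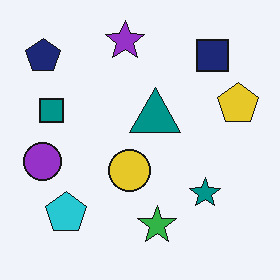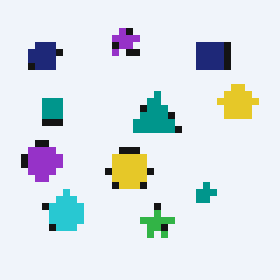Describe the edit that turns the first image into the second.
It was pixelated into visible square blocks.

Shapes are reduced to large square blocks; fine edges and outlines are lost — a downscale-then-upscale (mosaic) effect.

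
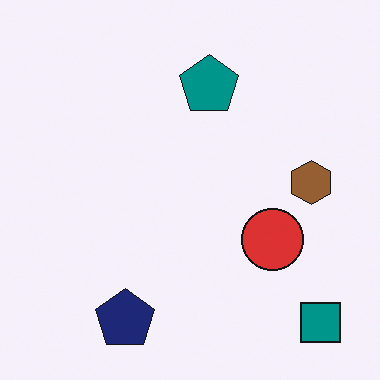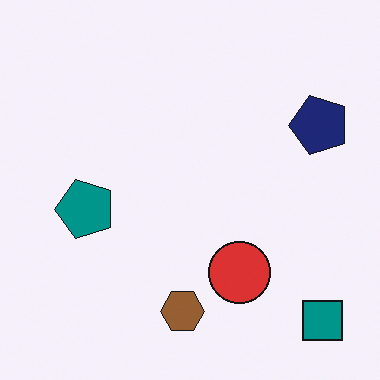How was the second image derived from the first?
The image was transposed (reflected across the top-left ↔ bottom-right diagonal).

Shapes have swapped their row and column positions — what was in the top-right is now in the bottom-left — a diagonal reflection.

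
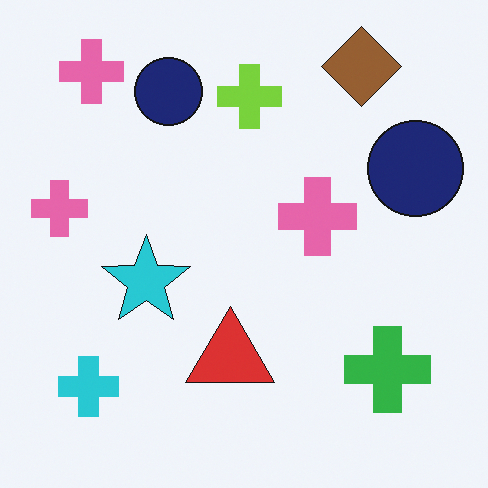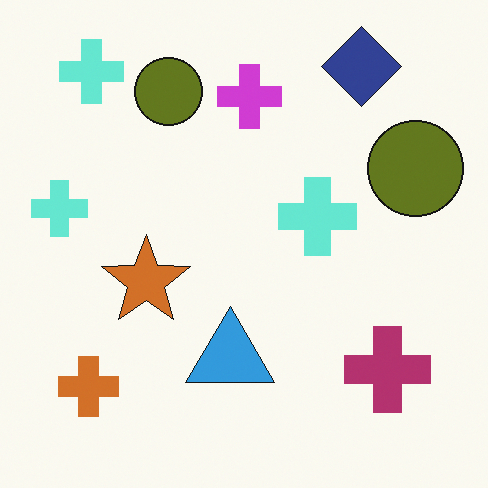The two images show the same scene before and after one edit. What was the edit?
The second image is the first hue-shifted through roughly half the color wheel.

Every shape's color has rotated by the same amount around the hue wheel — a uniform hue shift.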